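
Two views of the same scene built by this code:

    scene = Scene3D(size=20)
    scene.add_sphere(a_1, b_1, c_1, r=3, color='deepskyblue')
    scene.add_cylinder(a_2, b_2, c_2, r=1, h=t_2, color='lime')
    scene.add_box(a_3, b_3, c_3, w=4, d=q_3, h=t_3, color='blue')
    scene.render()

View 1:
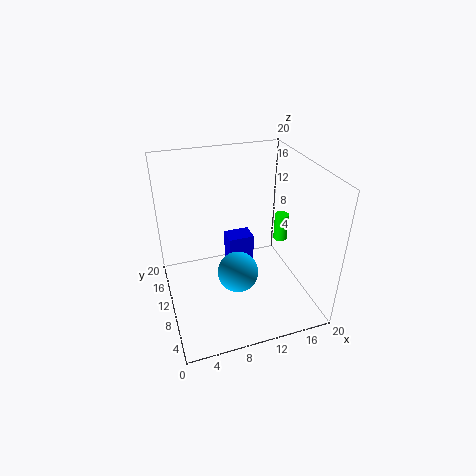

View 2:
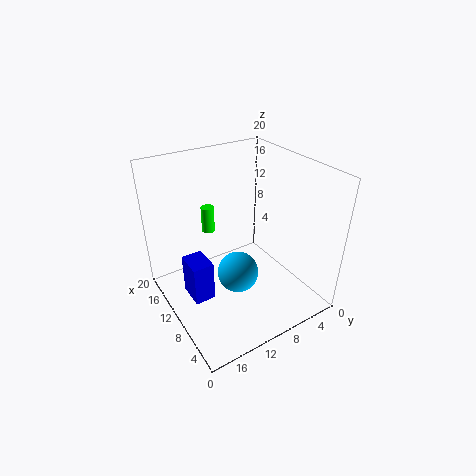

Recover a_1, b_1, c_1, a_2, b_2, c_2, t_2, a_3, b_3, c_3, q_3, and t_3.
a_1 = 10
b_1 = 10
c_1 = 4
a_2 = 17
b_2 = 11
c_2 = 8
t_2 = 4
a_3 = 10
b_3 = 14
c_3 = 1
q_3 = 3
t_3 = 6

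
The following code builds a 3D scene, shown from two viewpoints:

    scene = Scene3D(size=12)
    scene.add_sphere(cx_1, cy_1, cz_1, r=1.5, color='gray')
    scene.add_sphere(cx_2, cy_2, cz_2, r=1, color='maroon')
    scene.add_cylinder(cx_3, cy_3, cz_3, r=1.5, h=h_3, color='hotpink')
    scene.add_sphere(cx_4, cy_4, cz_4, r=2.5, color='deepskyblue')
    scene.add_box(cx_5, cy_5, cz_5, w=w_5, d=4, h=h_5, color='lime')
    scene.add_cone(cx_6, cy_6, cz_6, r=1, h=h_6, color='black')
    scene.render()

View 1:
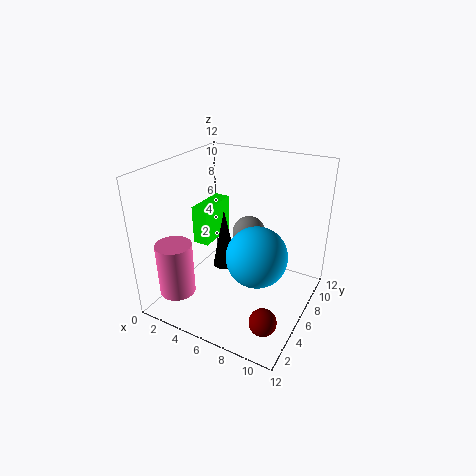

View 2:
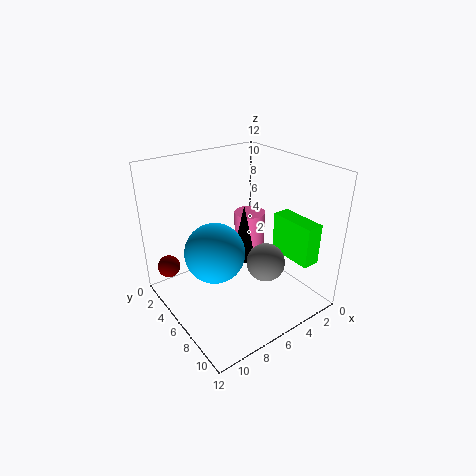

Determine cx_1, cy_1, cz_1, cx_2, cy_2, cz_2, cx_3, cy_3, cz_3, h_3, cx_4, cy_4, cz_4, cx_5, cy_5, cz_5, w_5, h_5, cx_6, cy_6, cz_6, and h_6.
cx_1 = 5.5
cy_1 = 9
cz_1 = 5
cx_2 = 10.5
cy_2 = 1.5
cz_2 = 2.5
cx_3 = 2
cy_3 = 2.5
cz_3 = 1.5
h_3 = 4.5
cx_4 = 8
cy_4 = 5.5
cz_4 = 5
cx_5 = 1
cy_5 = 6.5
cz_5 = 4
w_5 = 1.5
h_5 = 3.5
cx_6 = 5
cy_6 = 5.5
cz_6 = 3.5
h_6 = 5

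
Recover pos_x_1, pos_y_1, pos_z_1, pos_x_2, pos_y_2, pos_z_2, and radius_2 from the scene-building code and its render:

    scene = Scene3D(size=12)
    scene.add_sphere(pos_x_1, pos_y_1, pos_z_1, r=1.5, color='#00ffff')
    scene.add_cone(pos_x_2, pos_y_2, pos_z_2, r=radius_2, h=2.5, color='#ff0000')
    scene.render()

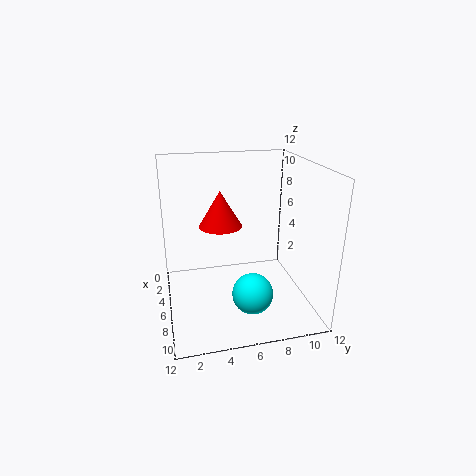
pos_x_1 = 10.5, pos_y_1 = 6, pos_z_1 = 3.5, pos_x_2 = 9, pos_y_2 = 4, pos_z_2 = 8.5, radius_2 = 1.5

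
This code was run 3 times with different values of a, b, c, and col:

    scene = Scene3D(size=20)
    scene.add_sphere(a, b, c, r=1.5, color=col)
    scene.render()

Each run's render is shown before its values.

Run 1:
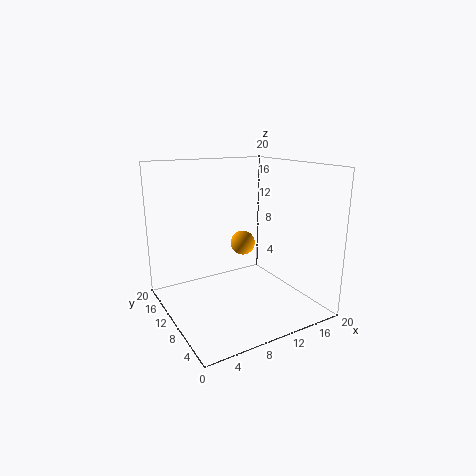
a = 8.5, b = 6.25, c = 10.75, col = 'orange'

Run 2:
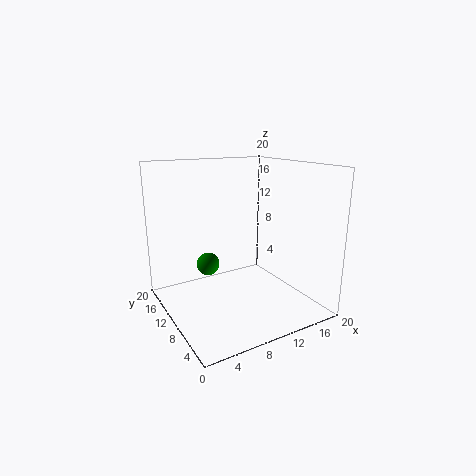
a = 5.25, b = 9.75, c = 7.25, col = 'green'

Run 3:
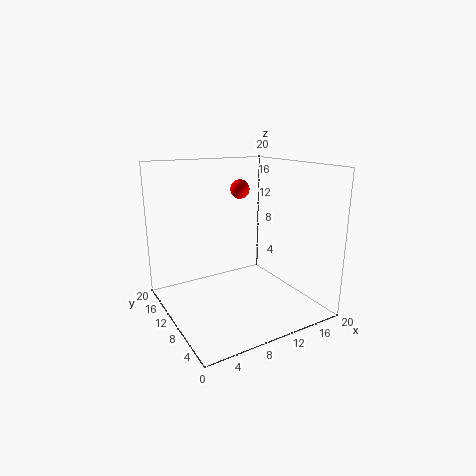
a = 14, b = 16.25, c = 15.5, col = 'red'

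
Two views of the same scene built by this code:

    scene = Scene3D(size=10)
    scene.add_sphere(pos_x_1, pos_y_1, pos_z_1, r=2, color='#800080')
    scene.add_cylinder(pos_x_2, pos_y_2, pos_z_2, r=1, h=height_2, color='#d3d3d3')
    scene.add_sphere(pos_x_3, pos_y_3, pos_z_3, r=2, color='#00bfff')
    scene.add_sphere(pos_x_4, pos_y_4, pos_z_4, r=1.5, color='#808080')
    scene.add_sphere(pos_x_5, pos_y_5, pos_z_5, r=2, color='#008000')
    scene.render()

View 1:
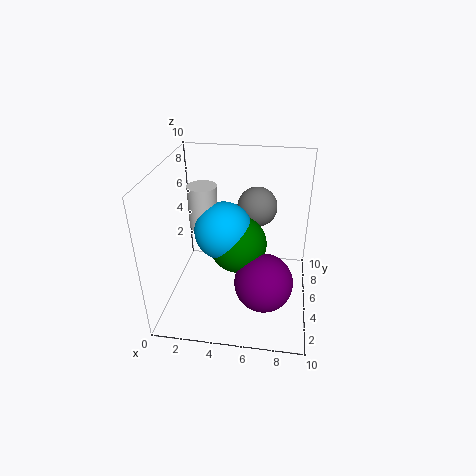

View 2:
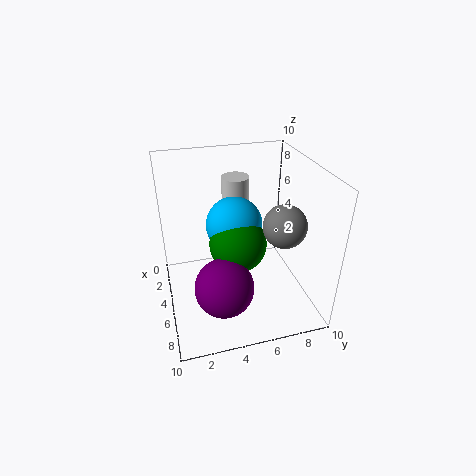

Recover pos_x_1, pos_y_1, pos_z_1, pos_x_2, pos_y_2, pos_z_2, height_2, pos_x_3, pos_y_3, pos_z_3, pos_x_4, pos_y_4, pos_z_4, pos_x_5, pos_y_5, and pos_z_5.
pos_x_1 = 7; pos_y_1 = 3.5; pos_z_1 = 2.5; pos_x_2 = 2.5; pos_y_2 = 5.5; pos_z_2 = 5.5; height_2 = 3; pos_x_3 = 4; pos_y_3 = 5; pos_z_3 = 5.5; pos_x_4 = 6; pos_y_4 = 8; pos_z_4 = 6; pos_x_5 = 5; pos_y_5 = 5; pos_z_5 = 4.5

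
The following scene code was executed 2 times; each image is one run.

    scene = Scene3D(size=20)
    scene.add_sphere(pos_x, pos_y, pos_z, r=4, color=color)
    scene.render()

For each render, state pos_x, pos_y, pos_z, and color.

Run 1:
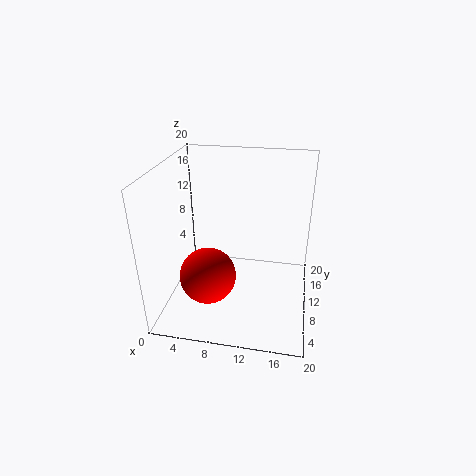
pos_x = 6, pos_y = 8, pos_z = 4.5, color = 'red'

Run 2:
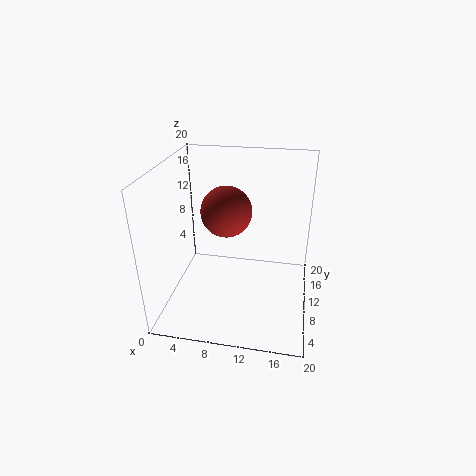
pos_x = 7, pos_y = 16, pos_z = 11, color = 'brown'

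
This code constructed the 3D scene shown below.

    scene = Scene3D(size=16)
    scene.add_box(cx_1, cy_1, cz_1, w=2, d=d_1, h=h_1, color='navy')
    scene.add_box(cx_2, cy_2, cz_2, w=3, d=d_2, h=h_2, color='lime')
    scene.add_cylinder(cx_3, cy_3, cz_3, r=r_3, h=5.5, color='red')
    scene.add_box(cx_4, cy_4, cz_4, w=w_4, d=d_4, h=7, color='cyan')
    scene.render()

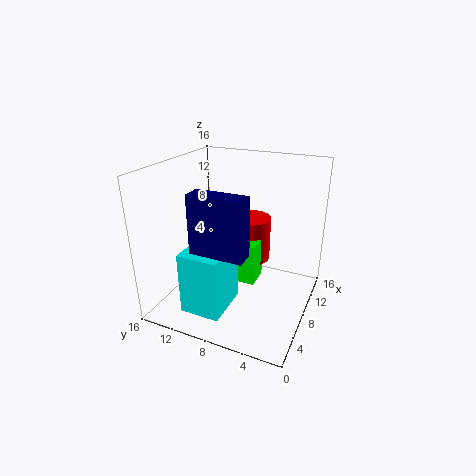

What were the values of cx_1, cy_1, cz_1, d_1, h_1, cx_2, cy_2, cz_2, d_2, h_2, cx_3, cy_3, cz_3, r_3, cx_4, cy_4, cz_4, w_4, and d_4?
cx_1 = 2; cy_1 = 5; cz_1 = 8.5; d_1 = 5.5; h_1 = 6; cx_2 = 9; cy_2 = 6.5; cz_2 = 1.5; d_2 = 4; h_2 = 5; cx_3 = 13; cy_3 = 8.5; cz_3 = 3; r_3 = 2.5; cx_4 = 2.5; cy_4 = 8; cz_4 = 0.5; w_4 = 5.5; d_4 = 4.5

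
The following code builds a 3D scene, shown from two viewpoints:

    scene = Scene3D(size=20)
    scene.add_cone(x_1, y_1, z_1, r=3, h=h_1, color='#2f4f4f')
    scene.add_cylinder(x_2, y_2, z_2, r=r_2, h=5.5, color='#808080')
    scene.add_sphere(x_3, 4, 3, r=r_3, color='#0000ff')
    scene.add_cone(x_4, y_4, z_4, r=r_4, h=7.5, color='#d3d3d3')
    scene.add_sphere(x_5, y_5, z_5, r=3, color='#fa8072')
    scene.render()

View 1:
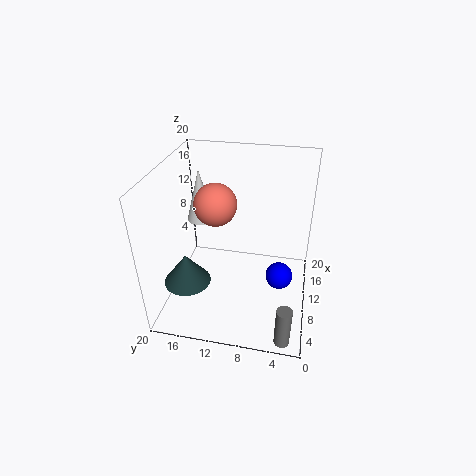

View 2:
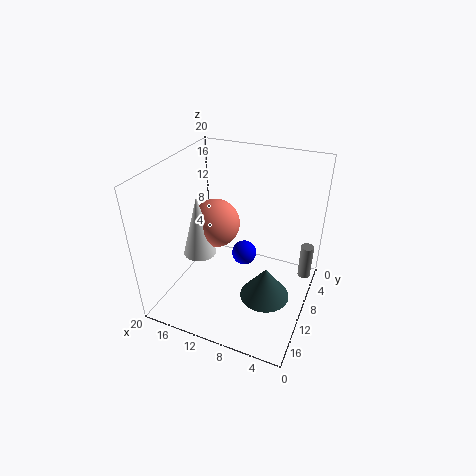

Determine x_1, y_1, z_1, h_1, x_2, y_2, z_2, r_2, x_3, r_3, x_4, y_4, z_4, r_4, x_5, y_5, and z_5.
x_1 = 4
y_1 = 15.5
z_1 = 6.5
h_1 = 4
x_2 = 1.5
y_2 = 2.5
z_2 = 0.5
r_2 = 1
x_3 = 11.5
r_3 = 2
x_4 = 12.5
y_4 = 16
z_4 = 11
r_4 = 2
x_5 = 11.5
y_5 = 13.5
z_5 = 14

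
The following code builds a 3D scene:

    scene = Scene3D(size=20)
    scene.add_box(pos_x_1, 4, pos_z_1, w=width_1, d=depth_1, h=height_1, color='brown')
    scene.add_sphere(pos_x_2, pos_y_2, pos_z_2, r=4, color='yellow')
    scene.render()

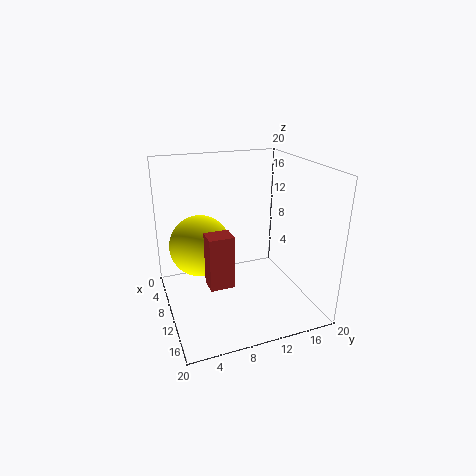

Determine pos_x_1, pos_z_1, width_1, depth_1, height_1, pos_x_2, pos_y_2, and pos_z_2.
pos_x_1 = 14.5, pos_z_1 = 7, width_1 = 2.5, depth_1 = 3, height_1 = 6.5, pos_x_2 = 10.5, pos_y_2 = 4.5, pos_z_2 = 10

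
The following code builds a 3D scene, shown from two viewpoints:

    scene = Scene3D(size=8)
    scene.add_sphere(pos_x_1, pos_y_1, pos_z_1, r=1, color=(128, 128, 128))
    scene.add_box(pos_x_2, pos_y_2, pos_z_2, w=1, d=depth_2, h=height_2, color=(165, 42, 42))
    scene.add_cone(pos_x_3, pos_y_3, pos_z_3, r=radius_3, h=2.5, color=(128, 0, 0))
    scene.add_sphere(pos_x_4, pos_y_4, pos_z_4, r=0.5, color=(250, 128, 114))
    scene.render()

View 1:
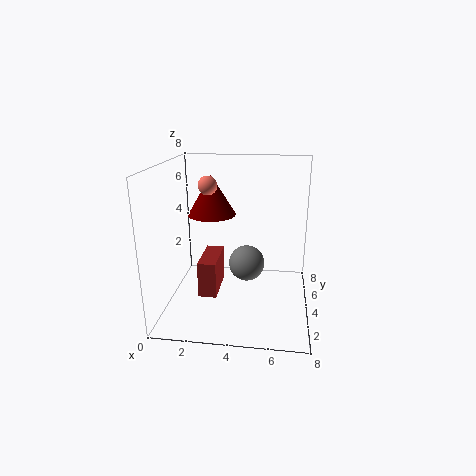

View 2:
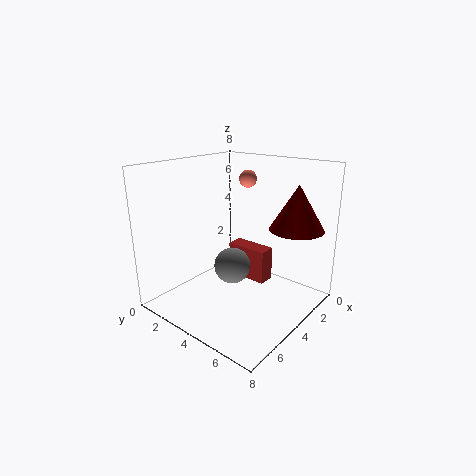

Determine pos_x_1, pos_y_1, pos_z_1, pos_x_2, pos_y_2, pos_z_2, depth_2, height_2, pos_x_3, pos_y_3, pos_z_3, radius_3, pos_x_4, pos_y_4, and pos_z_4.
pos_x_1 = 4.5, pos_y_1 = 4, pos_z_1 = 2.5, pos_x_2 = 2, pos_y_2 = 2.5, pos_z_2 = 1, depth_2 = 2.5, height_2 = 2, pos_x_3 = 2, pos_y_3 = 6.5, pos_z_3 = 4.5, radius_3 = 1.5, pos_x_4 = 2.5, pos_y_4 = 3.5, pos_z_4 = 7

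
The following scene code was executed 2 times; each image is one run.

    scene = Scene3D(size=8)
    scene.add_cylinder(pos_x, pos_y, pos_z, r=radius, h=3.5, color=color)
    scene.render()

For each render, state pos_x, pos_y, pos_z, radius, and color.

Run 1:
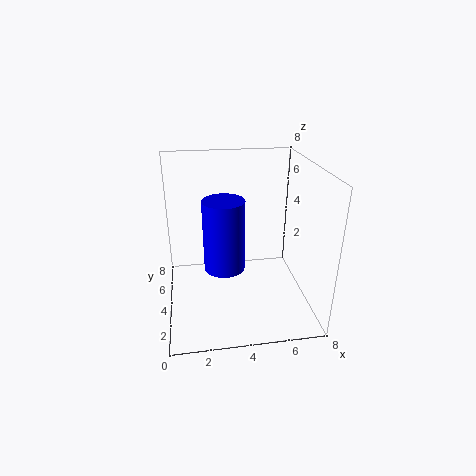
pos_x = 3; pos_y = 2; pos_z = 3.5; radius = 1; color = 'blue'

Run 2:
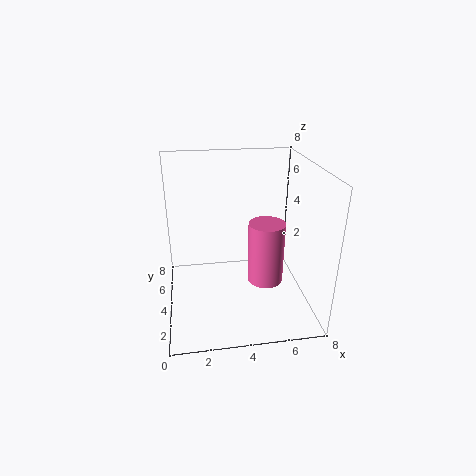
pos_x = 5.5; pos_y = 3.5; pos_z = 1.5; radius = 1; color = 'hotpink'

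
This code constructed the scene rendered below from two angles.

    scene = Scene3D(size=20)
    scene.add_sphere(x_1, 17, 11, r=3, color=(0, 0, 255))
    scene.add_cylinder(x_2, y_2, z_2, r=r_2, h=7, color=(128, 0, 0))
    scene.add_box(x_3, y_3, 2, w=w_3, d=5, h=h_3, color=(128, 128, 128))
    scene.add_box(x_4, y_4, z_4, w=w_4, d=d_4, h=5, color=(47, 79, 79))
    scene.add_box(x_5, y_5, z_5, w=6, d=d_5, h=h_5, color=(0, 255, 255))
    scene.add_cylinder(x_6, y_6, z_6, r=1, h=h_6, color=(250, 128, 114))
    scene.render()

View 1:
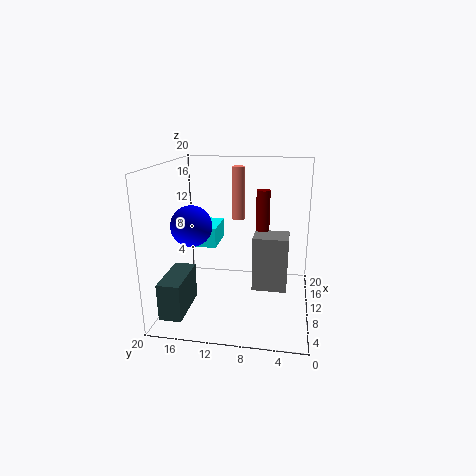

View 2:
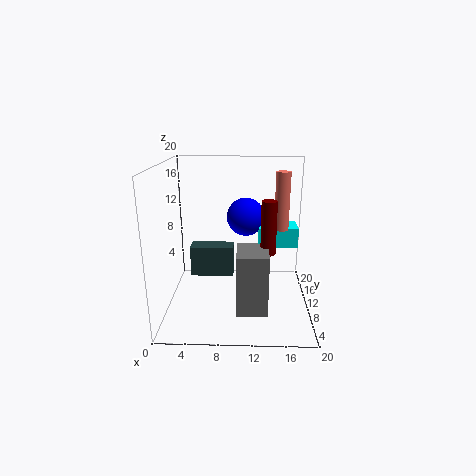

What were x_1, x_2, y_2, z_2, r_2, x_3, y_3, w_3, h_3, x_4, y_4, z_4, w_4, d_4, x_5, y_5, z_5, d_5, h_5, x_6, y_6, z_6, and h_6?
x_1 = 11, x_2 = 14, y_2 = 7, z_2 = 9, r_2 = 1, x_3 = 10, y_3 = 3, w_3 = 4, h_3 = 8, x_4 = 2, y_4 = 16, z_4 = 1, w_4 = 7, d_4 = 3, x_5 = 13, y_5 = 14, z_5 = 7, d_5 = 4, h_5 = 3, x_6 = 16, y_6 = 11, z_6 = 11, h_6 = 8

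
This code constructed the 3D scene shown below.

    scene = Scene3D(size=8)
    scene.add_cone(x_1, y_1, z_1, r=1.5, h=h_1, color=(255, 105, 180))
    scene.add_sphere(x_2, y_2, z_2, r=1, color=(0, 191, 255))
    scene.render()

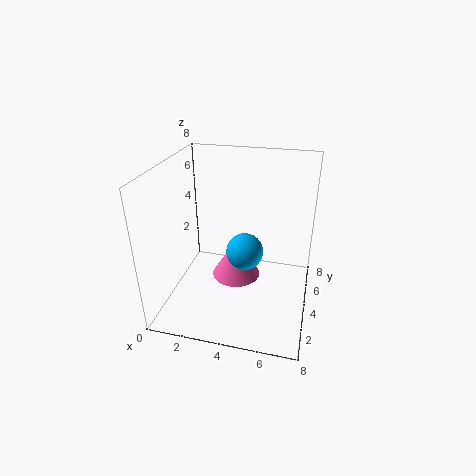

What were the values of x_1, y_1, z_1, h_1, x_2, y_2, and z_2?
x_1 = 3.5
y_1 = 5.5
z_1 = 0.5
h_1 = 2.5
x_2 = 4.5
y_2 = 3.5
z_2 = 3.5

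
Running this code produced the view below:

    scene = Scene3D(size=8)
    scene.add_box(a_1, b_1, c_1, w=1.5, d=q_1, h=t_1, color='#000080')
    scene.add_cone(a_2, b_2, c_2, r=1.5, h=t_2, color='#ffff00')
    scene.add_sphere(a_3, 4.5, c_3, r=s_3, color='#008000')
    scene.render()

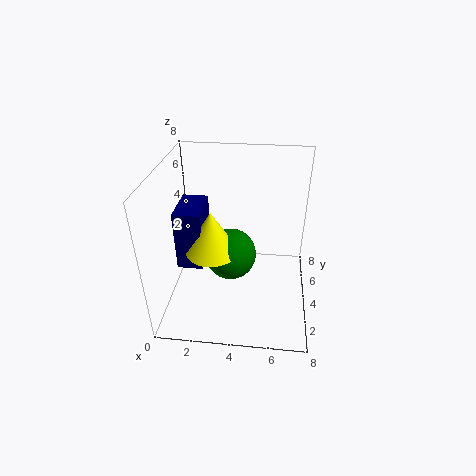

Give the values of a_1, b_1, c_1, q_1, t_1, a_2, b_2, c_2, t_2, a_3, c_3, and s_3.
a_1 = 0.5, b_1 = 3.5, c_1 = 2, q_1 = 2.5, t_1 = 3.5, a_2 = 2.5, b_2 = 4, c_2 = 3, t_2 = 2.5, a_3 = 3.5, c_3 = 2.5, s_3 = 1.5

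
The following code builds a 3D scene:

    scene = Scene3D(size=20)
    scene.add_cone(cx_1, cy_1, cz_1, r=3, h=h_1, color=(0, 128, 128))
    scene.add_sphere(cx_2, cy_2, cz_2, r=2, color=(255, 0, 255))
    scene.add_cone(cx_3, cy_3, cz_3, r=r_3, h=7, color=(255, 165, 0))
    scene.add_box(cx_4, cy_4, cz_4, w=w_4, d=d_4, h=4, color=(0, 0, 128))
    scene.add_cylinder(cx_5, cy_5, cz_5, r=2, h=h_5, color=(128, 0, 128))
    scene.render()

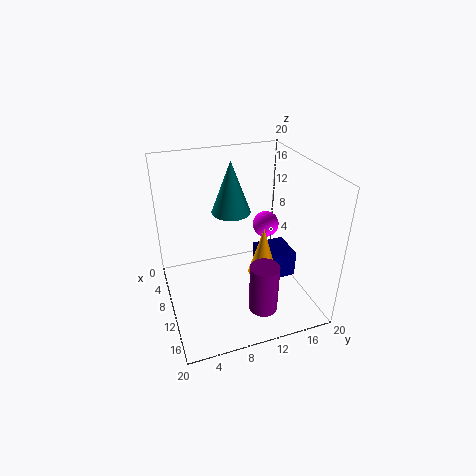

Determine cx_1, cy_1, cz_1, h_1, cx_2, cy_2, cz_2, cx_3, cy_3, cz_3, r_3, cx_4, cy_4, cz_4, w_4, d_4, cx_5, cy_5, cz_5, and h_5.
cx_1 = 4; cy_1 = 11; cz_1 = 11; h_1 = 8; cx_2 = 6; cy_2 = 16; cz_2 = 9; cx_3 = 12; cy_3 = 13; cz_3 = 5; r_3 = 2; cx_4 = 6; cy_4 = 14; cz_4 = 2; w_4 = 5; d_4 = 5; cx_5 = 15; cy_5 = 12; cz_5 = 1; h_5 = 7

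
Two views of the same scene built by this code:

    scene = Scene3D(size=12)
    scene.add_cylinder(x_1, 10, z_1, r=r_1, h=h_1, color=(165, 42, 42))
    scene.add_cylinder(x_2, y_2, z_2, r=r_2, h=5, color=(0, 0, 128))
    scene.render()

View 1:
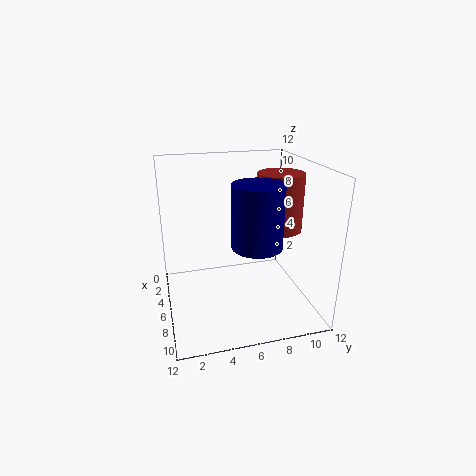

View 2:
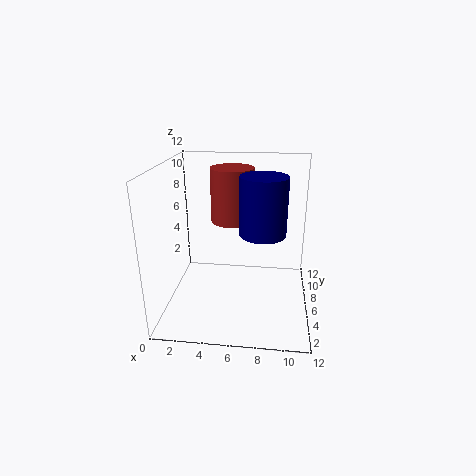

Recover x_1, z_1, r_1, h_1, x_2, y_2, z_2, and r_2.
x_1 = 5; z_1 = 6; r_1 = 2; h_1 = 5; x_2 = 8; y_2 = 7; z_2 = 6; r_2 = 2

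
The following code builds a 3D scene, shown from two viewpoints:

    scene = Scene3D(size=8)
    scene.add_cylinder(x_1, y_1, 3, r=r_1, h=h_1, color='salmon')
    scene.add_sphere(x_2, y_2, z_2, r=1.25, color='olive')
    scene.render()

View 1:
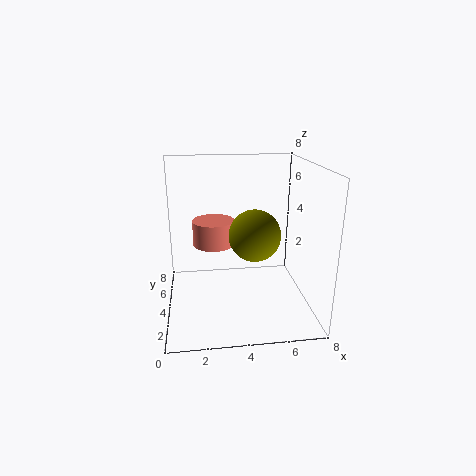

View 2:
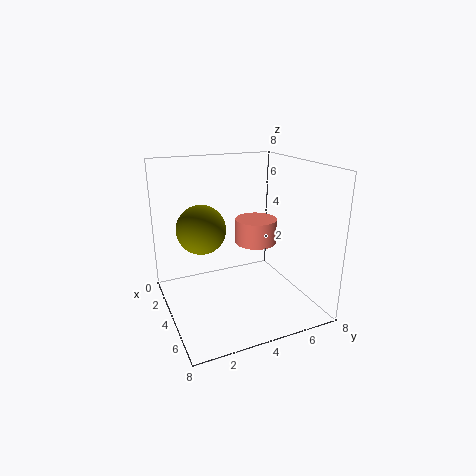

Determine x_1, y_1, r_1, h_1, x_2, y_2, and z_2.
x_1 = 2.75; y_1 = 5.75; r_1 = 1.25; h_1 = 1.5; x_2 = 4.5; y_2 = 1.75; z_2 = 5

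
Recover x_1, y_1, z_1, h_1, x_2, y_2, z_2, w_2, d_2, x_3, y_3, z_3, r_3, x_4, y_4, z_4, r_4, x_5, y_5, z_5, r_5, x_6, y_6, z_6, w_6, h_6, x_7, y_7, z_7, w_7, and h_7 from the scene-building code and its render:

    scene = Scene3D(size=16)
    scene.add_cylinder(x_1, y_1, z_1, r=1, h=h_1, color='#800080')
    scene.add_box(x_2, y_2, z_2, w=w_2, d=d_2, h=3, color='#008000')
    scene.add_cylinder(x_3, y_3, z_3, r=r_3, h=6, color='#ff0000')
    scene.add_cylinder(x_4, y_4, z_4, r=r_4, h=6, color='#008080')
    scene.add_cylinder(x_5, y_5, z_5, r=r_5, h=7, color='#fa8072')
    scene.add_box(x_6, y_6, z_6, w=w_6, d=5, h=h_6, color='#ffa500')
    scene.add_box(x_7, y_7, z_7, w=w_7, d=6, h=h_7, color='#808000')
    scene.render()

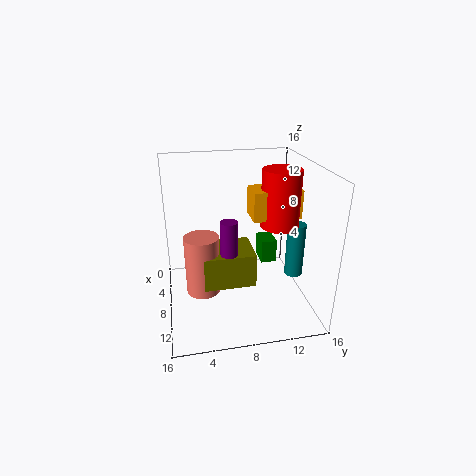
x_1 = 8
y_1 = 7
z_1 = 3
h_1 = 7
x_2 = 1
y_2 = 12
z_2 = 2
w_2 = 3
d_2 = 2
x_3 = 10
y_3 = 12
z_3 = 10
r_3 = 2
x_4 = 10
y_4 = 14
z_4 = 4
r_4 = 1
x_5 = 7
y_5 = 4
z_5 = 1
r_5 = 2
x_6 = 8
y_6 = 9
z_6 = 11
w_6 = 3
h_6 = 3
x_7 = 4
y_7 = 4
z_7 = 2
w_7 = 5
h_7 = 4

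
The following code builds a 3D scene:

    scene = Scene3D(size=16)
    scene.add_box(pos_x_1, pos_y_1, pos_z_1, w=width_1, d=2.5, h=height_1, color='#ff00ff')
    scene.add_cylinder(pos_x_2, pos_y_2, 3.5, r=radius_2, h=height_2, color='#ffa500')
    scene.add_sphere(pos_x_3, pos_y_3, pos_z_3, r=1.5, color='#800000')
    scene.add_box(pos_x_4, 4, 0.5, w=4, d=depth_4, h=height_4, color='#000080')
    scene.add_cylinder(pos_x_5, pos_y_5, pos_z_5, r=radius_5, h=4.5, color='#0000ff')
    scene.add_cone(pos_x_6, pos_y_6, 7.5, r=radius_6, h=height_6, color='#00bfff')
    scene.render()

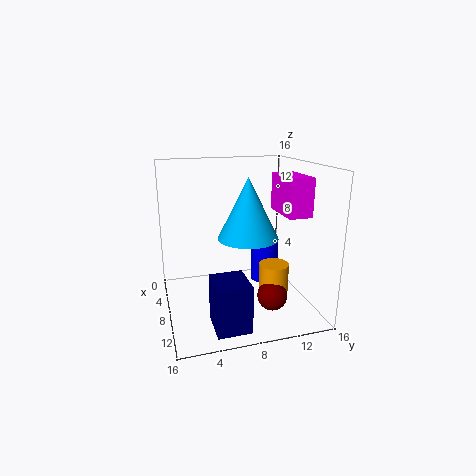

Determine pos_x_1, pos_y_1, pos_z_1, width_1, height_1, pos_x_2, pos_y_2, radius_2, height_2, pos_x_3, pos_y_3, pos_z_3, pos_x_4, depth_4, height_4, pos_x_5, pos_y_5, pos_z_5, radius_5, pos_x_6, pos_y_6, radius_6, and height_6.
pos_x_1 = 7.5, pos_y_1 = 12, pos_z_1 = 11, width_1 = 5, height_1 = 4, pos_x_2 = 12.5, pos_y_2 = 10.5, radius_2 = 1.5, height_2 = 3, pos_x_3 = 13.5, pos_y_3 = 10, pos_z_3 = 3.5, pos_x_4 = 11, depth_4 = 3.5, height_4 = 5, pos_x_5 = 8.5, pos_y_5 = 11, pos_z_5 = 3, radius_5 = 1.5, pos_x_6 = 7, pos_y_6 = 9.5, radius_6 = 3.5, height_6 = 7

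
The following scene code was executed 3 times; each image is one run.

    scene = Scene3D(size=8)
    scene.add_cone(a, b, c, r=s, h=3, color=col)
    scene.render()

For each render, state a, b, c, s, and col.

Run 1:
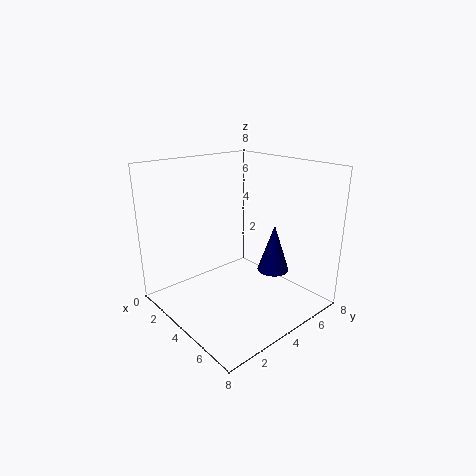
a = 4; b = 7; c = 1; s = 1; col = 'navy'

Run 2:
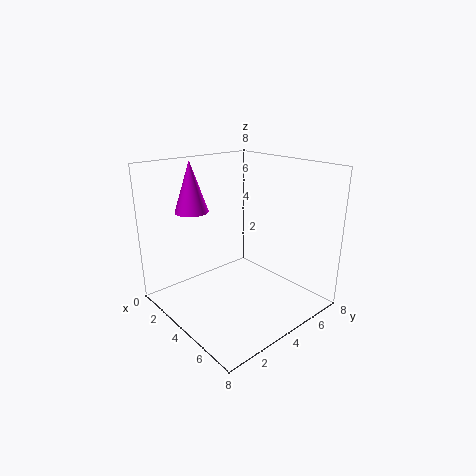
a = 1; b = 3; c = 5; s = 1; col = 'magenta'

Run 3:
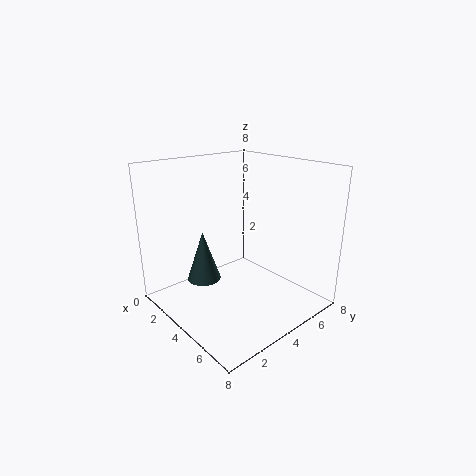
a = 2; b = 3; c = 1; s = 1; col = 'darkslategray'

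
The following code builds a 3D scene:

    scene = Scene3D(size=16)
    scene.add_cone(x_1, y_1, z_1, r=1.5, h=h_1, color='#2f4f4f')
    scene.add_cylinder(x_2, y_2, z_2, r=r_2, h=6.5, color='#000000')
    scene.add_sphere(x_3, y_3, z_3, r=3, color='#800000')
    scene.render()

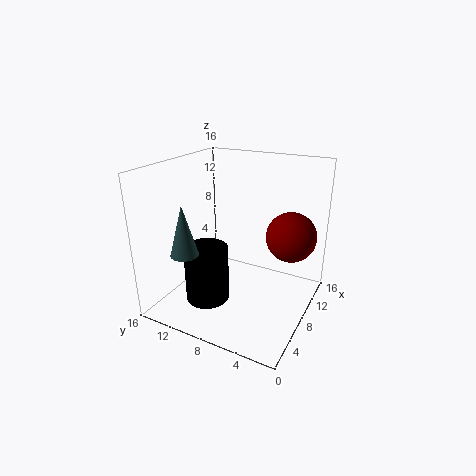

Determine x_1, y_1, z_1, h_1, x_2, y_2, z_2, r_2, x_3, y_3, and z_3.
x_1 = 3.5, y_1 = 12, z_1 = 7, h_1 = 5.5, x_2 = 6, y_2 = 11, z_2 = 0.5, r_2 = 2.5, x_3 = 13, y_3 = 3.5, z_3 = 7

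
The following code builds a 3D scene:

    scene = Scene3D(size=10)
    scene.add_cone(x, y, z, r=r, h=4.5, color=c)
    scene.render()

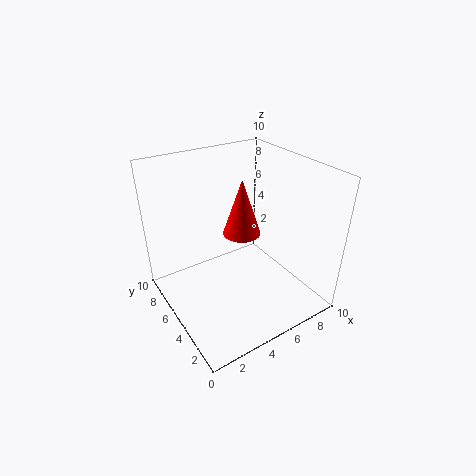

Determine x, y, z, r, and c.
x = 7, y = 7.5, z = 3.5, r = 1.5, c = 'red'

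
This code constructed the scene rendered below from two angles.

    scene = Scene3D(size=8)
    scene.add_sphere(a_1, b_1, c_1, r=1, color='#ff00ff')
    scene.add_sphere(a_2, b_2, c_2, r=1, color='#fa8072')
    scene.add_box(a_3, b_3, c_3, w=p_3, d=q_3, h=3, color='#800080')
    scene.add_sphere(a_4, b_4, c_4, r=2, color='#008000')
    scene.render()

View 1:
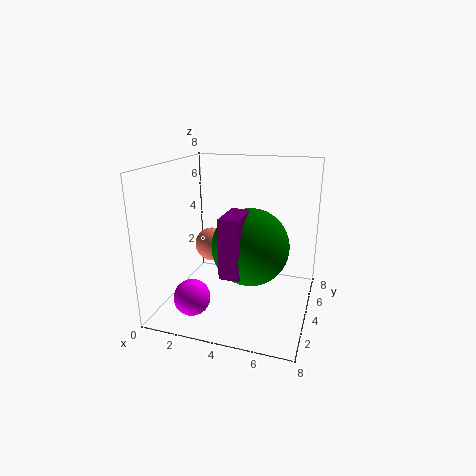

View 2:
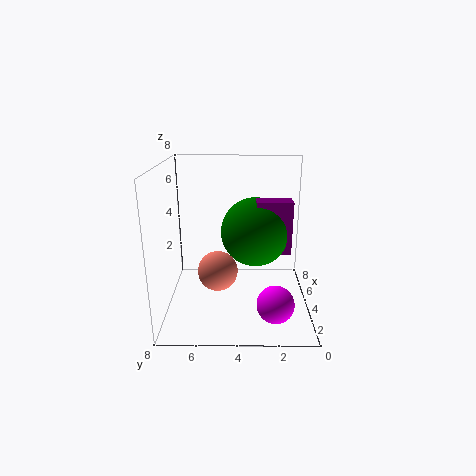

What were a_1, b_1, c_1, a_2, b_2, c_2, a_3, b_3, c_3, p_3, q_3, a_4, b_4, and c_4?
a_1 = 2
b_1 = 2
c_1 = 1
a_2 = 2
b_2 = 5
c_2 = 3
a_3 = 4
b_3 = 1
c_3 = 3
p_3 = 1
q_3 = 2
a_4 = 5
b_4 = 3
c_4 = 4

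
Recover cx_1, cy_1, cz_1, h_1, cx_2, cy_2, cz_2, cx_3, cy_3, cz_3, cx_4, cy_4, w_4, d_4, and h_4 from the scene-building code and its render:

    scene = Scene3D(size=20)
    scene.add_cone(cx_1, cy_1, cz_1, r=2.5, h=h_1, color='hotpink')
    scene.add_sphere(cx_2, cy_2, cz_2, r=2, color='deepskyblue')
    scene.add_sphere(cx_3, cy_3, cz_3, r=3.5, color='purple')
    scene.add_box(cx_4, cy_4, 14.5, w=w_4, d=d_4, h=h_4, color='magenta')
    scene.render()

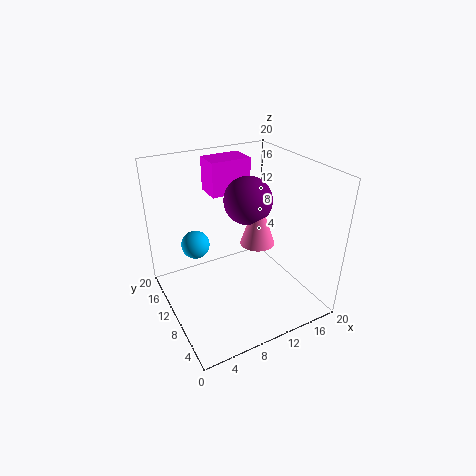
cx_1 = 13.5; cy_1 = 10.5; cz_1 = 8; h_1 = 7.5; cx_2 = 5; cy_2 = 13.5; cz_2 = 8.5; cx_3 = 13; cy_3 = 12.5; cz_3 = 14; cx_4 = 8.5; cy_4 = 14.5; w_4 = 6; d_4 = 4; h_4 = 5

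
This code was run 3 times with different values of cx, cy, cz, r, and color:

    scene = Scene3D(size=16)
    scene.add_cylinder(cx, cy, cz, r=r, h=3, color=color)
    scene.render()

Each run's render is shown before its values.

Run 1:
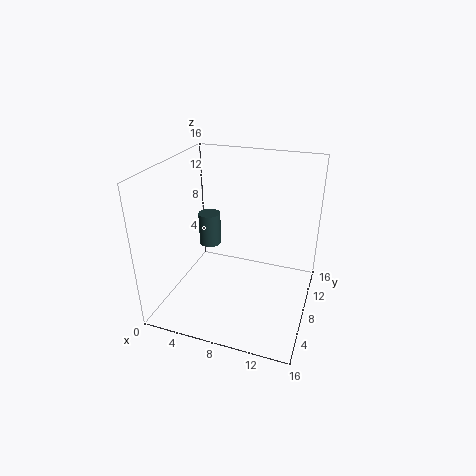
cx = 7
cy = 3
cz = 10
r = 1
color = 'darkslategray'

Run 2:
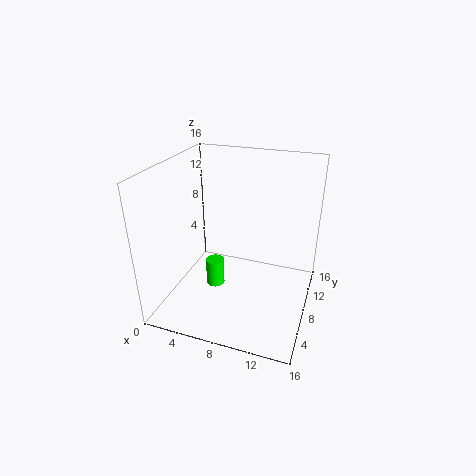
cx = 6
cy = 6
cz = 3
r = 1
color = 'lime'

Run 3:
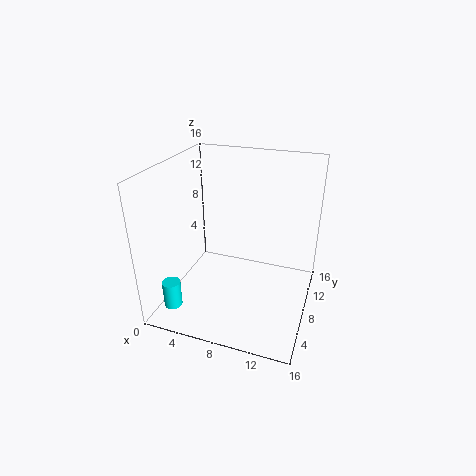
cx = 2
cy = 3
cz = 1
r = 1
color = 'cyan'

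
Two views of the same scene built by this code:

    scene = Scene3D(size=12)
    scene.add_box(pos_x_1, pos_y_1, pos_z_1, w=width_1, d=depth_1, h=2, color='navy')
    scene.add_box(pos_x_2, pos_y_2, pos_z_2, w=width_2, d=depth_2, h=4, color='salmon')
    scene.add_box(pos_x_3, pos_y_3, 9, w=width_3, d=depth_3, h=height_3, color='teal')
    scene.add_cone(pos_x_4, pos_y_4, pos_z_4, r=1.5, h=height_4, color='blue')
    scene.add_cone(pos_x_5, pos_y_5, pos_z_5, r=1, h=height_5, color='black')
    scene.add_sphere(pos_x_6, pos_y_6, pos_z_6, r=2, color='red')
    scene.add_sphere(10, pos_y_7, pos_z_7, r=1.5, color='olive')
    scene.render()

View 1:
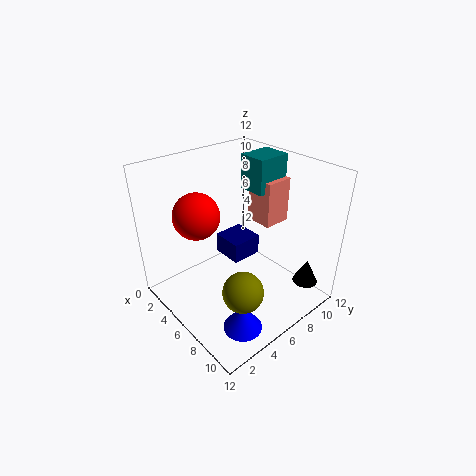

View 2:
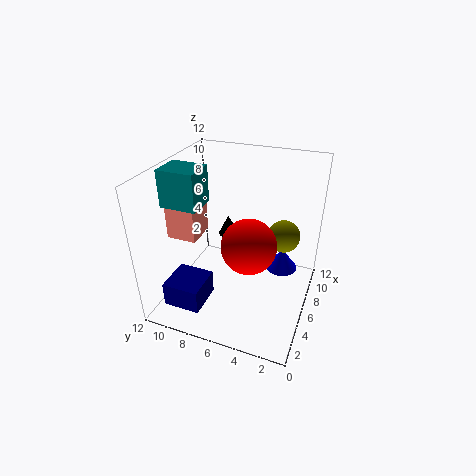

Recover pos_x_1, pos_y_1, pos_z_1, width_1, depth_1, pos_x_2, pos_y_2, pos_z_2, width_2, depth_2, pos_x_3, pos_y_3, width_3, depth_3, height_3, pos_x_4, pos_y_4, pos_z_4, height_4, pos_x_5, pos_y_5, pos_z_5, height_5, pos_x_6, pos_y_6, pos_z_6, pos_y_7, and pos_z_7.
pos_x_1 = 1, pos_y_1 = 7.5, pos_z_1 = 1.5, width_1 = 3, depth_1 = 3, pos_x_2 = 4, pos_y_2 = 9, pos_z_2 = 6, width_2 = 2.5, depth_2 = 2.5, pos_x_3 = 3.5, pos_y_3 = 8.5, width_3 = 2.5, depth_3 = 3, height_3 = 3, pos_x_4 = 10, pos_y_4 = 3, pos_z_4 = 1, height_4 = 2, pos_x_5 = 11, pos_y_5 = 9, pos_z_5 = 3, height_5 = 2, pos_x_6 = 3, pos_y_6 = 4, pos_z_6 = 7.5, pos_y_7 = 3, pos_z_7 = 4.5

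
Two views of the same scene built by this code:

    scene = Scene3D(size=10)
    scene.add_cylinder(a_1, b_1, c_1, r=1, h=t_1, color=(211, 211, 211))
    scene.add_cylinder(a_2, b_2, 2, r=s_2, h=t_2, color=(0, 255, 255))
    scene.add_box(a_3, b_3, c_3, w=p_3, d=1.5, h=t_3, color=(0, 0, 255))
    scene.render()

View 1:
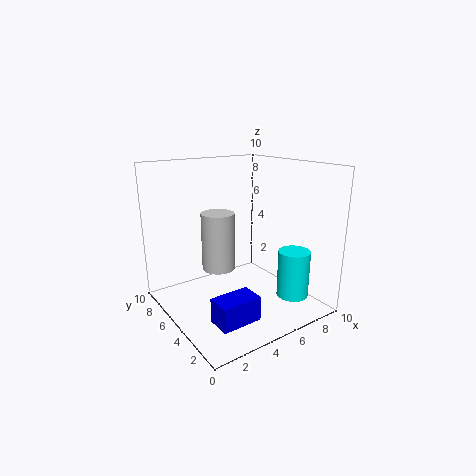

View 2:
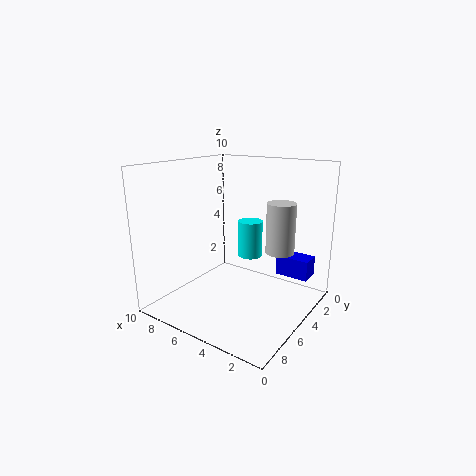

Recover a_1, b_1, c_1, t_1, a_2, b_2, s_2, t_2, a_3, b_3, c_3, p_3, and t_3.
a_1 = 2.5
b_1 = 3.5
c_1 = 4
t_1 = 3.5
a_2 = 6.5
b_2 = 1
s_2 = 1
t_2 = 3
a_3 = 1
b_3 = 0.5
c_3 = 1.5
p_3 = 2.5
t_3 = 1.5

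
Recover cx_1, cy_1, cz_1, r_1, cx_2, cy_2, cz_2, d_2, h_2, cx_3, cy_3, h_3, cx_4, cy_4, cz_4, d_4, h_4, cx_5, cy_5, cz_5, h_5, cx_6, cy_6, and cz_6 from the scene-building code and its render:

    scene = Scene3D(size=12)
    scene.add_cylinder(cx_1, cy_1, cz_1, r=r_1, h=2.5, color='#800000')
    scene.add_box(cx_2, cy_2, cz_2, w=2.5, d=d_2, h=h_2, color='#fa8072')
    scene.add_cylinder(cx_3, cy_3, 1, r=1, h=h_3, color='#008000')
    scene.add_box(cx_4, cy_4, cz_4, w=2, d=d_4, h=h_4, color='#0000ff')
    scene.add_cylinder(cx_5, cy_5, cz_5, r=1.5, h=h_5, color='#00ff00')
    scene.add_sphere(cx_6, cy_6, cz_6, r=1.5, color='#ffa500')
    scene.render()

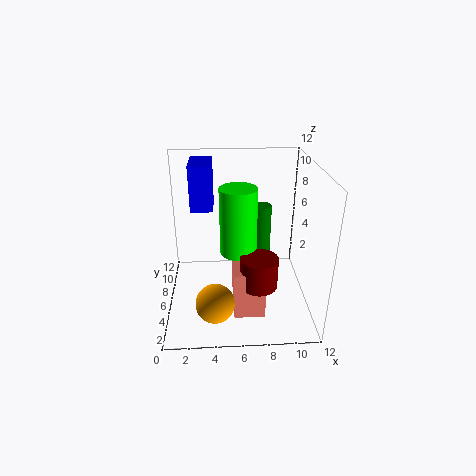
cx_1 = 7.5; cy_1 = 3.5; cz_1 = 3; r_1 = 1.5; cx_2 = 5.5; cy_2 = 2.5; cz_2 = 0.5; d_2 = 3.5; h_2 = 4; cx_3 = 8.5; cy_3 = 10.5; h_3 = 6; cx_4 = 2; cy_4 = 8; cz_4 = 7.5; d_4 = 3.5; h_4 = 4; cx_5 = 6; cy_5 = 5.5; cz_5 = 5; h_5 = 5.5; cx_6 = 4; cy_6 = 2; cz_6 = 2.5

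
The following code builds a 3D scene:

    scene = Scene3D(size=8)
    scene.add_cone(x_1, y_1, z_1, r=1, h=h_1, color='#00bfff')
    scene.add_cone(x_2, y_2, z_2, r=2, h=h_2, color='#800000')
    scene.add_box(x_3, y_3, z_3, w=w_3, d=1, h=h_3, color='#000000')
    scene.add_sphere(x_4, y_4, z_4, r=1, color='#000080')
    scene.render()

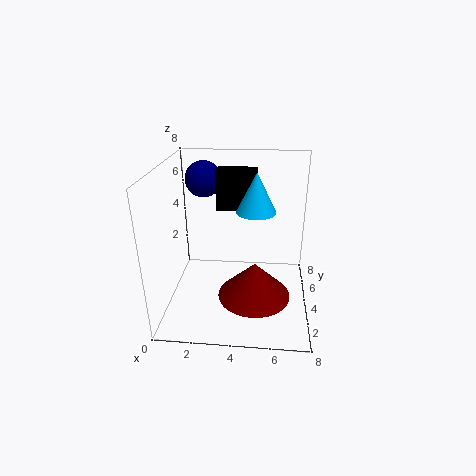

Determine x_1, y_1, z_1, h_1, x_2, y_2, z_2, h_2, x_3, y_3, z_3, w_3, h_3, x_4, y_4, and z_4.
x_1 = 5
y_1 = 3
z_1 = 6
h_1 = 2
x_2 = 5
y_2 = 3
z_2 = 1
h_2 = 2
x_3 = 3
y_3 = 3
z_3 = 6
w_3 = 2
h_3 = 2
x_4 = 2
y_4 = 5
z_4 = 7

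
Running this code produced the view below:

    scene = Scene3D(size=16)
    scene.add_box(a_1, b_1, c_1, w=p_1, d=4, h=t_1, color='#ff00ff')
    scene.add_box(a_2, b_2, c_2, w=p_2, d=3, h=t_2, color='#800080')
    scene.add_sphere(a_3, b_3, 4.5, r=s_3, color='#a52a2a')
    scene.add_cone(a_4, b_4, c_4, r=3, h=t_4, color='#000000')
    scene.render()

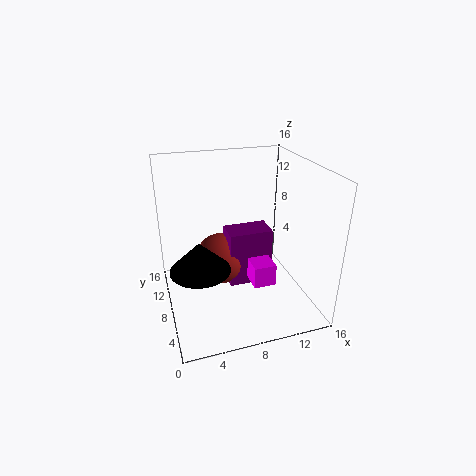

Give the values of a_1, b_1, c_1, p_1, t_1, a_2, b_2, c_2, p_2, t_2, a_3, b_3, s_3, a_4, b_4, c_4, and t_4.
a_1 = 9
b_1 = 5
c_1 = 3
p_1 = 2.5
t_1 = 2.5
a_2 = 7
b_2 = 7.5
c_2 = 2
p_2 = 5
t_2 = 6.5
a_3 = 6.5
b_3 = 10
s_3 = 3
a_4 = 3
b_4 = 4.5
c_4 = 7
t_4 = 3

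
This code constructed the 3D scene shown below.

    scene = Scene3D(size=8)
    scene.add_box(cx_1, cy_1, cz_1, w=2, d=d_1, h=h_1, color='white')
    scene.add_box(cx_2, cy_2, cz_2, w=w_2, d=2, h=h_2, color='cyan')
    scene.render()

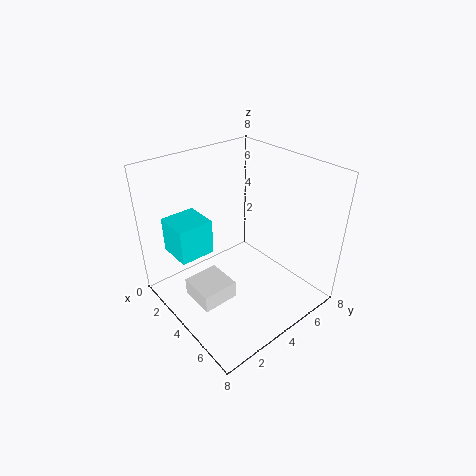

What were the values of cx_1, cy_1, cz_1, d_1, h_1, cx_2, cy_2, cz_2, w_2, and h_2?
cx_1 = 3
cy_1 = 1
cz_1 = 1
d_1 = 2
h_1 = 1
cx_2 = 1
cy_2 = 1
cz_2 = 3
w_2 = 2
h_2 = 2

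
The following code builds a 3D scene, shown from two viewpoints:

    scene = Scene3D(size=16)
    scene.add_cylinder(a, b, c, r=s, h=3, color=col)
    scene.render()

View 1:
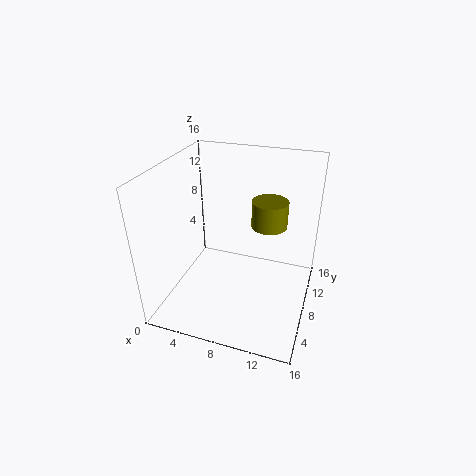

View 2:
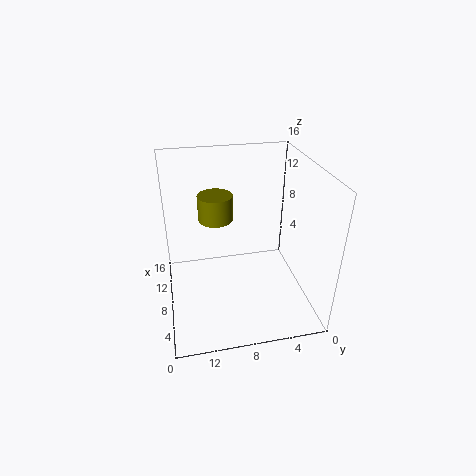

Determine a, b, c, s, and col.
a = 11; b = 10; c = 9; s = 2; col = 'olive'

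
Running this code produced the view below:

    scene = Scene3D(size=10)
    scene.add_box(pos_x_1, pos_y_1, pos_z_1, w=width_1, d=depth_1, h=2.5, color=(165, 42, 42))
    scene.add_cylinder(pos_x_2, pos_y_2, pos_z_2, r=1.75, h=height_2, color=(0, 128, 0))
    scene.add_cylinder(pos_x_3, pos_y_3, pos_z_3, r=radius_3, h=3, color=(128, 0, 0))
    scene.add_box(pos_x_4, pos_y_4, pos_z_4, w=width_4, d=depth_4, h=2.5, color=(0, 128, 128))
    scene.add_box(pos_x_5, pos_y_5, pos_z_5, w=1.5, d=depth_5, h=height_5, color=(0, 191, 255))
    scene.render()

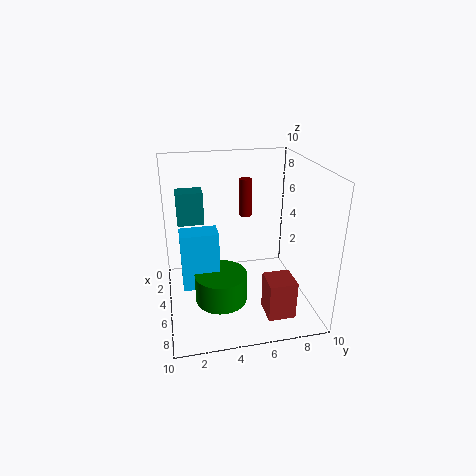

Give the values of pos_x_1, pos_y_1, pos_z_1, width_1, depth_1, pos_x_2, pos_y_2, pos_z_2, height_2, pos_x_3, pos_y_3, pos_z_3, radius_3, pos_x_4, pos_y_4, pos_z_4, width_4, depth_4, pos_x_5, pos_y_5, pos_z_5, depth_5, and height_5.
pos_x_1 = 7.75; pos_y_1 = 6; pos_z_1 = 1.25; width_1 = 1.75; depth_1 = 1.75; pos_x_2 = 6.5; pos_y_2 = 3.5; pos_z_2 = 1.25; height_2 = 2; pos_x_3 = 1; pos_y_3 = 6.5; pos_z_3 = 5; radius_3 = 0.5; pos_x_4 = 0.75; pos_y_4 = 1; pos_z_4 = 5; width_4 = 1.5; depth_4 = 2; pos_x_5 = 4.75; pos_y_5 = 1; pos_z_5 = 2; depth_5 = 2.5; height_5 = 4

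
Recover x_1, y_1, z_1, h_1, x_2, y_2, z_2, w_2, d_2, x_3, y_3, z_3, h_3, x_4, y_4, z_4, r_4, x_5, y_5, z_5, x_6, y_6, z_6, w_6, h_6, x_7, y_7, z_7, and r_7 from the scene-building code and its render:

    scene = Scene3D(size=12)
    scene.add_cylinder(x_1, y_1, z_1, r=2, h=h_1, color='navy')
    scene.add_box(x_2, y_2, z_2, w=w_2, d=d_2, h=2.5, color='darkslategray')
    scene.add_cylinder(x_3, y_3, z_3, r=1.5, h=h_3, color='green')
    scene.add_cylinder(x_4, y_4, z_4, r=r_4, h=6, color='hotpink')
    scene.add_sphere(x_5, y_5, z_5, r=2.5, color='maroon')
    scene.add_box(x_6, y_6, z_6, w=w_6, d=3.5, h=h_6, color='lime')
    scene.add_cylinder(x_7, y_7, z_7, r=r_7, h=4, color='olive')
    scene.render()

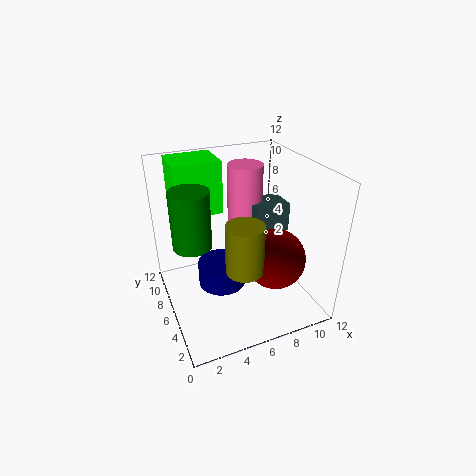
x_1 = 4.5; y_1 = 6; z_1 = 2; h_1 = 2; x_2 = 7.5; y_2 = 5.5; z_2 = 6; w_2 = 3; d_2 = 2.5; x_3 = 2; y_3 = 5.5; z_3 = 6.5; h_3 = 4.5; x_4 = 7.5; y_4 = 8; z_4 = 5.5; r_4 = 1.5; x_5 = 8.5; y_5 = 4; z_5 = 4.5; x_6 = 1.5; y_6 = 8; z_6 = 7.5; w_6 = 4; h_6 = 4.5; x_7 = 5.5; y_7 = 3.5; z_7 = 4.5; r_7 = 1.5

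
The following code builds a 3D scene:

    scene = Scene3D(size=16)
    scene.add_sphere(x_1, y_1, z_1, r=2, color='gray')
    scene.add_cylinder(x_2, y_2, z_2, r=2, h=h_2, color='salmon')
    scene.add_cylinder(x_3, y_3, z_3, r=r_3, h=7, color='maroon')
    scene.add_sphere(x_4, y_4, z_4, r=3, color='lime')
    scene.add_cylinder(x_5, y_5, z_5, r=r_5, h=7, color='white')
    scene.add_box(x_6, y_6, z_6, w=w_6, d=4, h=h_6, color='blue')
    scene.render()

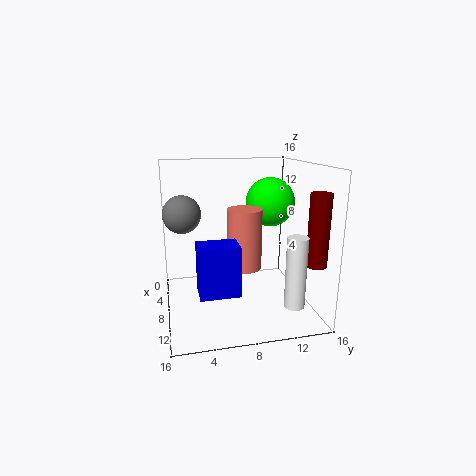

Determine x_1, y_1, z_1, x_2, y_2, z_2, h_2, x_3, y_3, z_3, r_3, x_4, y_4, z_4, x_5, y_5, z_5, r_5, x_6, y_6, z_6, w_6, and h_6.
x_1 = 8, y_1 = 2, z_1 = 11, x_2 = 7, y_2 = 9, z_2 = 4, h_2 = 7, x_3 = 15, y_3 = 14, z_3 = 7, r_3 = 1, x_4 = 4, y_4 = 13, z_4 = 11, x_5 = 15, y_5 = 12, z_5 = 3, r_5 = 1, x_6 = 11, y_6 = 3, z_6 = 4, w_6 = 3, h_6 = 5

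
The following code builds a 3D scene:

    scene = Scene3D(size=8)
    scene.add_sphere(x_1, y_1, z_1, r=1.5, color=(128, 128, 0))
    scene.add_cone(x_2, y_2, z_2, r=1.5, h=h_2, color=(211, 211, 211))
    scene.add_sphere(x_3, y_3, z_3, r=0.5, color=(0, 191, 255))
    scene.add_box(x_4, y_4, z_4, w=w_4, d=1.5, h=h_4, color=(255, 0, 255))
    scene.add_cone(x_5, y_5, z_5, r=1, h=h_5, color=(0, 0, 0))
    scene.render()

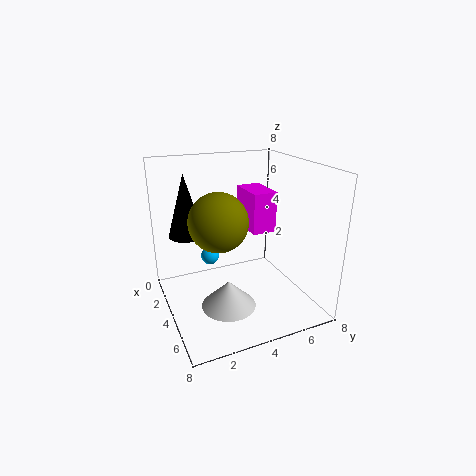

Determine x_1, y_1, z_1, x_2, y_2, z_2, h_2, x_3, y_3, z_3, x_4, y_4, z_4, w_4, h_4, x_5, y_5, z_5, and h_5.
x_1 = 5, y_1 = 2.5, z_1 = 5.5, x_2 = 5, y_2 = 3, z_2 = 0.5, h_2 = 1.5, x_3 = 3.5, y_3 = 2.5, z_3 = 3, x_4 = 0.5, y_4 = 5.5, z_4 = 3.5, w_4 = 2.5, h_4 = 2.5, x_5 = 2.5, y_5 = 1.5, z_5 = 4, h_5 = 3.5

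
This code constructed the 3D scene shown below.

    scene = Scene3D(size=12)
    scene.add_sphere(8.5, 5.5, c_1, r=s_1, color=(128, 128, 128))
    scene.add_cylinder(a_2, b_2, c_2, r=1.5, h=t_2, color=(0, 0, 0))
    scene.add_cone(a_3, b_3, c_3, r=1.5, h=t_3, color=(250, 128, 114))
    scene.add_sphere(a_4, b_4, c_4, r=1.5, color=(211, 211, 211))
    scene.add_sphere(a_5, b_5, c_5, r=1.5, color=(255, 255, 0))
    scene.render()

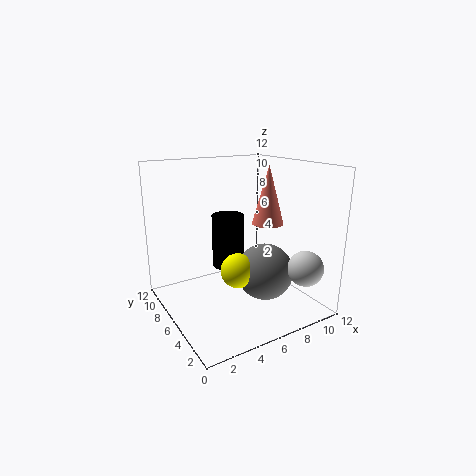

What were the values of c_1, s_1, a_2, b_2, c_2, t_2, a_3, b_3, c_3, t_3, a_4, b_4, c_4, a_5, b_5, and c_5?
c_1 = 2.5
s_1 = 2.5
a_2 = 7
b_2 = 9.5
c_2 = 2
t_2 = 5
a_3 = 10.5
b_3 = 8
c_3 = 6
t_3 = 5.5
a_4 = 10.5
b_4 = 2.5
c_4 = 3.5
a_5 = 6
b_5 = 6
c_5 = 3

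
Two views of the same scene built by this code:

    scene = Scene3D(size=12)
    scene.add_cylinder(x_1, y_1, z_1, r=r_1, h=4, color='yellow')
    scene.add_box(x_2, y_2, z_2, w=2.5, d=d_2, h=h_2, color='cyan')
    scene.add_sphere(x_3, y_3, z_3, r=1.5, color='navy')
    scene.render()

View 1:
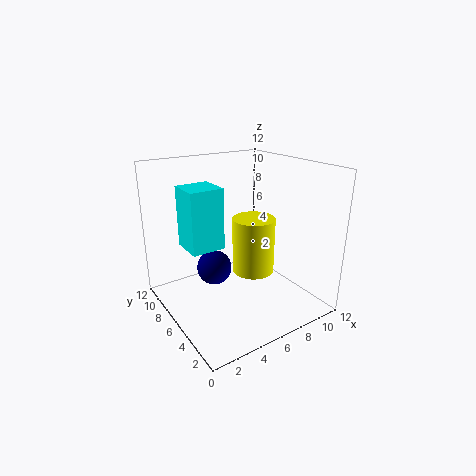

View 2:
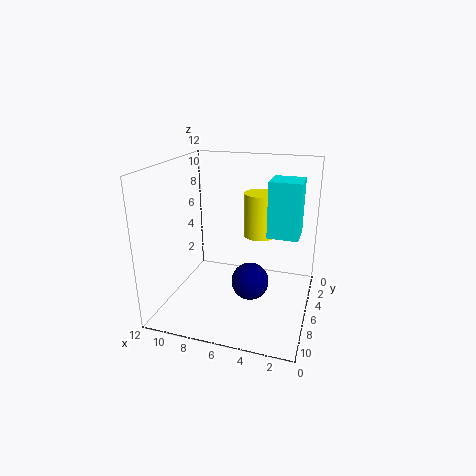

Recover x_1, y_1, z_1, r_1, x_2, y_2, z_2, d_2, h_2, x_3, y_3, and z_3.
x_1 = 5
y_1 = 2.5
z_1 = 5
r_1 = 1.5
x_2 = 1
y_2 = 4
z_2 = 6.5
d_2 = 2.5
h_2 = 4.5
x_3 = 4.5
y_3 = 7.5
z_3 = 3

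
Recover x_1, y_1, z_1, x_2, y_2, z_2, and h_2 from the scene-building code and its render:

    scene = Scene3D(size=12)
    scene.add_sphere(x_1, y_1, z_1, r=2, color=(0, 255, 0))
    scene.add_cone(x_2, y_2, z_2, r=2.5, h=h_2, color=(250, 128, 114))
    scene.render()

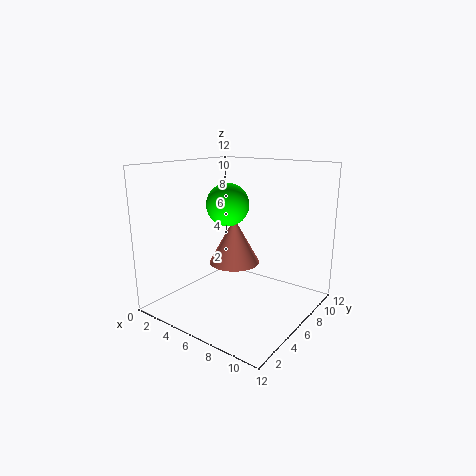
x_1 = 3, y_1 = 8.5, z_1 = 8, x_2 = 3, y_2 = 9.5, z_2 = 2, h_2 = 4.5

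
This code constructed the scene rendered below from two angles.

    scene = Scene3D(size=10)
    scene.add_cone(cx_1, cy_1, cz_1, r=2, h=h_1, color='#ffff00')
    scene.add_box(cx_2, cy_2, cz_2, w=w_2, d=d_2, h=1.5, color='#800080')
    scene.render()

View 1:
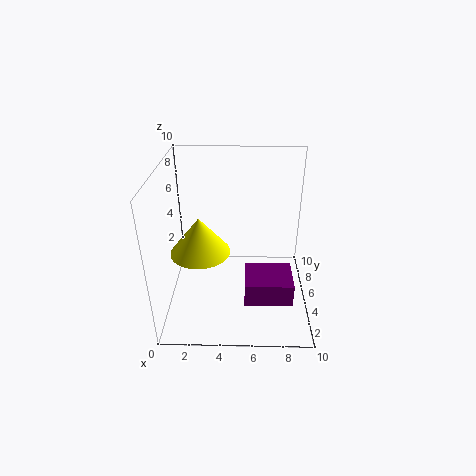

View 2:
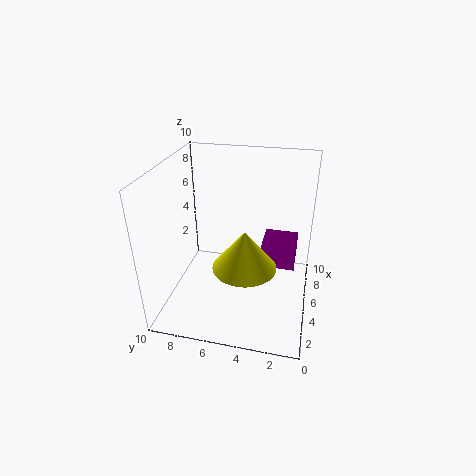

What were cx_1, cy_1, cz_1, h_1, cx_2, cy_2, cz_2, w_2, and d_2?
cx_1 = 2.5
cy_1 = 4
cz_1 = 4.5
h_1 = 2.5
cx_2 = 5.5
cy_2 = 1
cz_2 = 2.5
w_2 = 3
d_2 = 2.5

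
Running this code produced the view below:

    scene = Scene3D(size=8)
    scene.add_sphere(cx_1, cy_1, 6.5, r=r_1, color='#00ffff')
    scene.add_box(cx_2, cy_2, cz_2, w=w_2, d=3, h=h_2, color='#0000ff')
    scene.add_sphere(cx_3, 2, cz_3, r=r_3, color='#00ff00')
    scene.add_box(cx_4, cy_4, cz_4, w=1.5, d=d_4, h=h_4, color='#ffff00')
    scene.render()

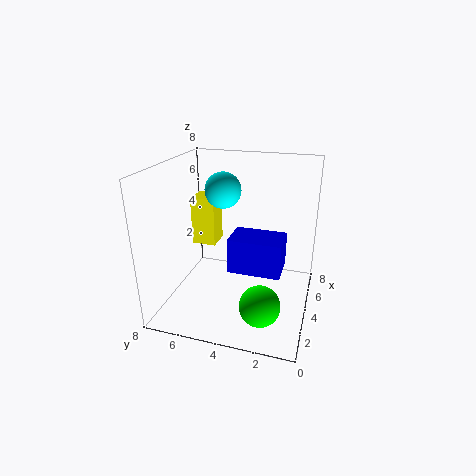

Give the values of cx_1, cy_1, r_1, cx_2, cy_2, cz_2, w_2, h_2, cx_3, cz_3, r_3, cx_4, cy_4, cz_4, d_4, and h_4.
cx_1 = 4.5
cy_1 = 5
r_1 = 1
cx_2 = 3.5
cy_2 = 1.5
cz_2 = 2
w_2 = 2
h_2 = 2
cx_3 = 1
cz_3 = 2
r_3 = 1
cx_4 = 5.5
cy_4 = 6
cz_4 = 2.5
d_4 = 1.5
h_4 = 3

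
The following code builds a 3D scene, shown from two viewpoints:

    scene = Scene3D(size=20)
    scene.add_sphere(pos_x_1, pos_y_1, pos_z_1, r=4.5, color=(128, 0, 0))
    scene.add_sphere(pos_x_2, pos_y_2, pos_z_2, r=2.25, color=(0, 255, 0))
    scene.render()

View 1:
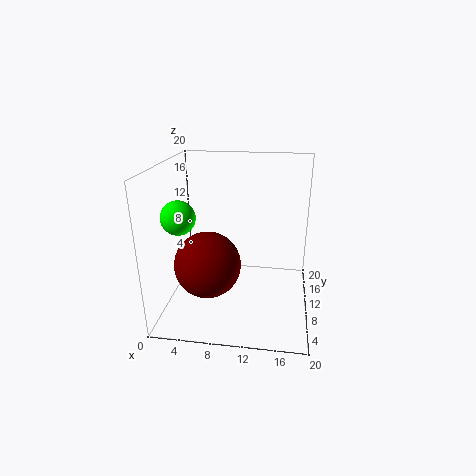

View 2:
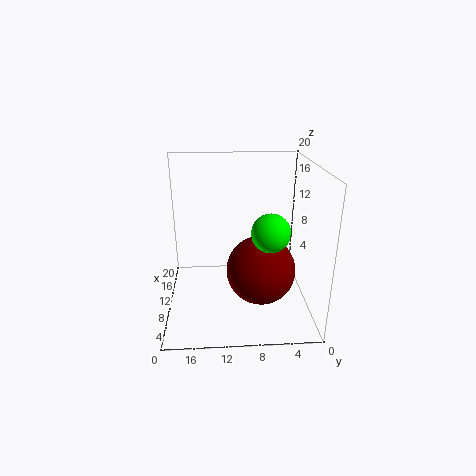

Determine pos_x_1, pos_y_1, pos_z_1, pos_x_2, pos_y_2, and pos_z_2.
pos_x_1 = 6.25; pos_y_1 = 7.25; pos_z_1 = 7; pos_x_2 = 2.75; pos_y_2 = 6.75; pos_z_2 = 13.75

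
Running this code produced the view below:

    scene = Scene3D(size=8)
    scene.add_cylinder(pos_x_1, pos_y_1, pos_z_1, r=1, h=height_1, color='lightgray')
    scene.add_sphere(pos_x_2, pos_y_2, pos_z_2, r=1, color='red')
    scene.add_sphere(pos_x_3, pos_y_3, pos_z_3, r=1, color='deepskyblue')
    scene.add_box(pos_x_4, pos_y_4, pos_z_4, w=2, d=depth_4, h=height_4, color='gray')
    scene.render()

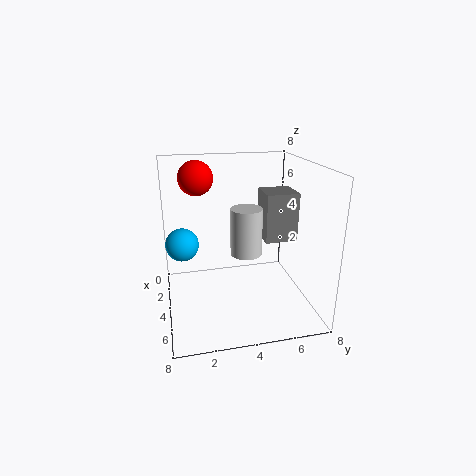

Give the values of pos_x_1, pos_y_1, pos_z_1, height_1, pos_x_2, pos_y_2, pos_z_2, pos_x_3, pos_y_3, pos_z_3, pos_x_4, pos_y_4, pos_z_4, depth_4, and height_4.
pos_x_1 = 2
pos_y_1 = 5
pos_z_1 = 2
height_1 = 3
pos_x_2 = 2
pos_y_2 = 2
pos_z_2 = 7
pos_x_3 = 2
pos_y_3 = 1
pos_z_3 = 3
pos_x_4 = 1
pos_y_4 = 6
pos_z_4 = 3
depth_4 = 2
height_4 = 3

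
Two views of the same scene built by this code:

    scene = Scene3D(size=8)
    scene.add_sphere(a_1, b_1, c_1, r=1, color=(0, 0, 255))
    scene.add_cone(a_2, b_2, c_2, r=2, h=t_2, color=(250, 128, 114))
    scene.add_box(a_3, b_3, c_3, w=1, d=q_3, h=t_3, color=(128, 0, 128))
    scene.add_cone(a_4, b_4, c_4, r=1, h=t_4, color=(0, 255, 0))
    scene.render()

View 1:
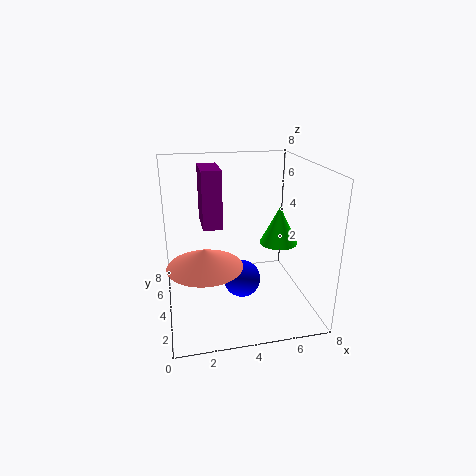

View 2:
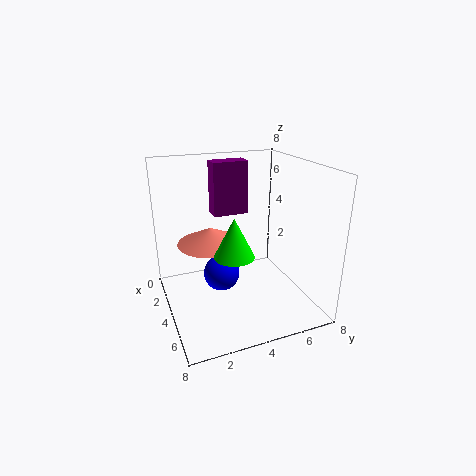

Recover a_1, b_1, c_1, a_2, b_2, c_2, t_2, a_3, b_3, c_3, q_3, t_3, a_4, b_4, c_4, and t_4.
a_1 = 4, b_1 = 3, c_1 = 2, a_2 = 2, b_2 = 3, c_2 = 3, t_2 = 1, a_3 = 2, b_3 = 3, c_3 = 5, q_3 = 2, t_3 = 3, a_4 = 6, b_4 = 3, c_4 = 4, t_4 = 2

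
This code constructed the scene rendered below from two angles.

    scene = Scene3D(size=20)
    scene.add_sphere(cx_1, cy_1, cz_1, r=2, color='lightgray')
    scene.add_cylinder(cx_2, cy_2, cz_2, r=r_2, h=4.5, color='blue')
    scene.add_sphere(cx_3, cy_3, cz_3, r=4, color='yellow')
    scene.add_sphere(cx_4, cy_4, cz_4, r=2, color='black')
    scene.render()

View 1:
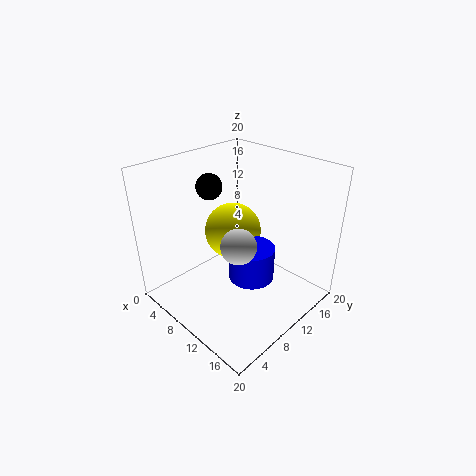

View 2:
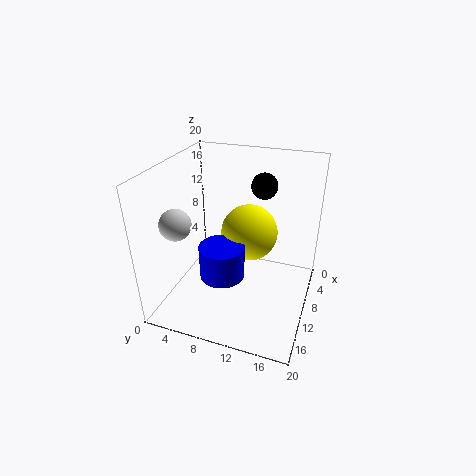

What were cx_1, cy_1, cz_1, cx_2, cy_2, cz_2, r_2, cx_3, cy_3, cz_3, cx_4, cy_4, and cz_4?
cx_1 = 16
cy_1 = 4
cz_1 = 14
cx_2 = 13.5
cy_2 = 9
cz_2 = 6
r_2 = 3
cx_3 = 8
cy_3 = 11
cz_3 = 10
cx_4 = 2.5
cy_4 = 11.5
cz_4 = 15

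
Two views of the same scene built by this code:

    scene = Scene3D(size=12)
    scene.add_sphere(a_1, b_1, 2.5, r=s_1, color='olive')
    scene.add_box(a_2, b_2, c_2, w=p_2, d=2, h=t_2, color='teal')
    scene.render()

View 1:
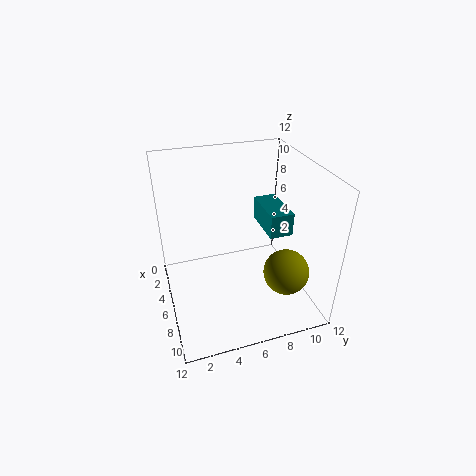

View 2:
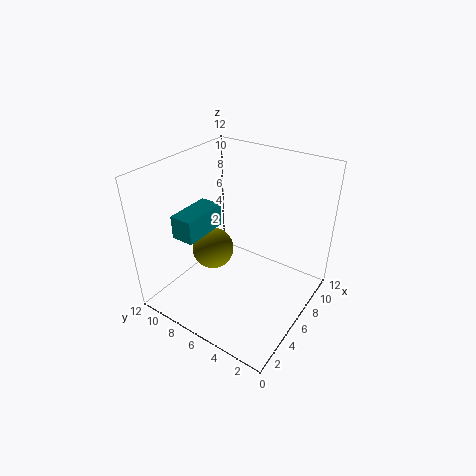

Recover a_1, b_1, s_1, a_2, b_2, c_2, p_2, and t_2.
a_1 = 7.5, b_1 = 10, s_1 = 2, a_2 = 3, b_2 = 8.5, c_2 = 6, p_2 = 4, t_2 = 2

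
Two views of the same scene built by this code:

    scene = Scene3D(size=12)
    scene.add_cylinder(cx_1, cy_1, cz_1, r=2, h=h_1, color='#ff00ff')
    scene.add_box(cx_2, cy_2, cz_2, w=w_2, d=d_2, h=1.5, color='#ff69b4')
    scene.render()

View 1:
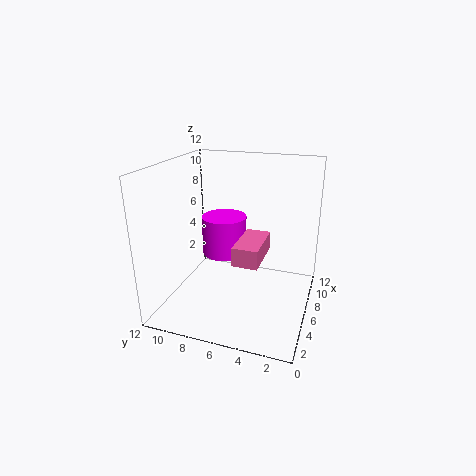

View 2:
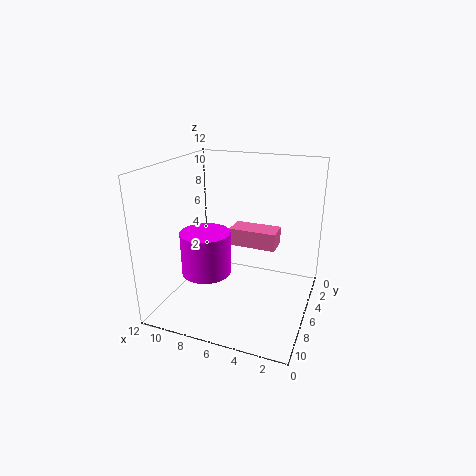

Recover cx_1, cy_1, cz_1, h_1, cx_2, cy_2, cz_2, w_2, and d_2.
cx_1 = 8, cy_1 = 8, cz_1 = 3.5, h_1 = 3.5, cx_2 = 3, cy_2 = 3.5, cz_2 = 5, w_2 = 4, d_2 = 2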